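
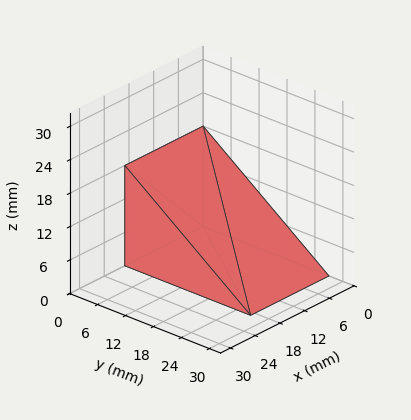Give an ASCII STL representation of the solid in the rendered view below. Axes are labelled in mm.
Reading the render: the shape is a wedge (ramp): 19 × 27 mm base, rising to 18 mm along the y=0 edge and sloping linearly to z=0 at y=27 (dimensions read to the nearest mm from the axis ticks). For the STL, each face is triangulated and given an outward normal.

solid part
  facet normal 0.0000 0.0000 -1.0000
    outer loop
      vertex 19.000 27.000 0.000
      vertex 19.000 0.000 0.000
      vertex 0.000 0.000 0.000
    endloop
  endfacet
  facet normal 0.0000 0.0000 -1.0000
    outer loop
      vertex 0.000 27.000 0.000
      vertex 19.000 27.000 0.000
      vertex 0.000 0.000 0.000
    endloop
  endfacet
  facet normal 0.0000 -1.0000 0.0000
    outer loop
      vertex 0.000 0.000 0.000
      vertex 19.000 0.000 0.000
      vertex 19.000 0.000 18.000
    endloop
  endfacet
  facet normal 0.0000 -1.0000 0.0000
    outer loop
      vertex 0.000 0.000 0.000
      vertex 19.000 0.000 18.000
      vertex 0.000 0.000 18.000
    endloop
  endfacet
  facet normal 0.0000 0.5547 0.8321
    outer loop
      vertex 0.000 0.000 18.000
      vertex 19.000 0.000 18.000
      vertex 19.000 27.000 0.000
    endloop
  endfacet
  facet normal 0.0000 0.5547 0.8321
    outer loop
      vertex 0.000 0.000 18.000
      vertex 19.000 27.000 0.000
      vertex 0.000 27.000 0.000
    endloop
  endfacet
  facet normal -1.0000 0.0000 0.0000
    outer loop
      vertex 0.000 0.000 18.000
      vertex 0.000 27.000 0.000
      vertex 0.000 0.000 0.000
    endloop
  endfacet
  facet normal 1.0000 0.0000 0.0000
    outer loop
      vertex 19.000 0.000 0.000
      vertex 19.000 27.000 0.000
      vertex 19.000 0.000 18.000
    endloop
  endfacet
endsolid part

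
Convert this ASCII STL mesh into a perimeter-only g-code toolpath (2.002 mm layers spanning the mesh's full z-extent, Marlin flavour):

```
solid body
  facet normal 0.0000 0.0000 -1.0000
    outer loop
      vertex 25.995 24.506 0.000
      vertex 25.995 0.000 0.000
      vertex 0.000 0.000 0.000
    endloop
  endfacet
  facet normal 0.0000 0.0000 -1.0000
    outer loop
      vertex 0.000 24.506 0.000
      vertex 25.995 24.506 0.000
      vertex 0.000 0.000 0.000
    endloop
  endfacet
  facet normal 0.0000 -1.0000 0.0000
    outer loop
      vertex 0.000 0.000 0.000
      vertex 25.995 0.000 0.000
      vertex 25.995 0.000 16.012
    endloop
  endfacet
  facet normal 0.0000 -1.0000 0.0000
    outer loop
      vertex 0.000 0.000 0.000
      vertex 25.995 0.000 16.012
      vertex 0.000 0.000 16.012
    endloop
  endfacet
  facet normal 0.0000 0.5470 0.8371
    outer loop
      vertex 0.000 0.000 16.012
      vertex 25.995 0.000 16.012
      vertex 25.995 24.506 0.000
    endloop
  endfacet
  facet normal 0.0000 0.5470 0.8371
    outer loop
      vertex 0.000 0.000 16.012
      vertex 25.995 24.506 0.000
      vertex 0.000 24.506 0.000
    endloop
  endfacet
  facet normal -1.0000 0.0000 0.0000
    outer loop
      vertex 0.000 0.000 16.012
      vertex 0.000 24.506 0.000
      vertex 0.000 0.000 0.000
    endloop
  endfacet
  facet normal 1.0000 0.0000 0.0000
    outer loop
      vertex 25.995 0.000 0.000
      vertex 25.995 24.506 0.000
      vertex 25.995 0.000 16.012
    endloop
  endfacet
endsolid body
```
; perimeter-only toolpath
G21 ; units = mm
G90 ; absolute positioning
G28 ; home
; layer 1
G0 Z2.002
G0 X0.000 Y0.000
G1 X25.995 Y0.000
G1 X25.995 Y21.443
G1 X0.000 Y21.443
G1 X0.000 Y0.000
; layer 2
G0 Z4.003
G0 X0.000 Y0.000
G1 X25.995 Y0.000
G1 X25.995 Y18.380
G1 X0.000 Y18.380
G1 X0.000 Y0.000
; layer 3
G0 Z6.005
G0 X0.000 Y0.000
G1 X25.995 Y0.000
G1 X25.995 Y15.316
G1 X0.000 Y15.316
G1 X0.000 Y0.000
; layer 4
G0 Z8.006
G0 X0.000 Y0.000
G1 X25.995 Y0.000
G1 X25.995 Y12.253
G1 X0.000 Y12.253
G1 X0.000 Y0.000
; layer 5
G0 Z10.008
G0 X0.000 Y0.000
G1 X25.995 Y0.000
G1 X25.995 Y9.190
G1 X0.000 Y9.190
G1 X0.000 Y0.000
; layer 6
G0 Z12.009
G0 X0.000 Y0.000
G1 X25.995 Y0.000
G1 X25.995 Y6.127
G1 X0.000 Y6.127
G1 X0.000 Y0.000
; layer 7
G0 Z14.011
G0 X0.000 Y0.000
G1 X25.995 Y0.000
G1 X25.995 Y3.063
G1 X0.000 Y3.063
G1 X0.000 Y0.000
M2 ; end

The solid is a wedge (ramp): 26 × 24.5 mm base, rising to 16 mm along the y=0 edge and sloping linearly to z=0 at y=24.5. Slicing at Δz = 2.002 mm — 8 equal slices spanning the solid's height, so layer i sits at z = i·h/8 — gives 7 non-empty perimeters. Each is a 4-segment closed polygon; G0 lifts to the layer z and rapids to the start vertex, then G1 traces the edges. The cross-section shrinks linearly with z (the slice at the apex is degenerate and omitted).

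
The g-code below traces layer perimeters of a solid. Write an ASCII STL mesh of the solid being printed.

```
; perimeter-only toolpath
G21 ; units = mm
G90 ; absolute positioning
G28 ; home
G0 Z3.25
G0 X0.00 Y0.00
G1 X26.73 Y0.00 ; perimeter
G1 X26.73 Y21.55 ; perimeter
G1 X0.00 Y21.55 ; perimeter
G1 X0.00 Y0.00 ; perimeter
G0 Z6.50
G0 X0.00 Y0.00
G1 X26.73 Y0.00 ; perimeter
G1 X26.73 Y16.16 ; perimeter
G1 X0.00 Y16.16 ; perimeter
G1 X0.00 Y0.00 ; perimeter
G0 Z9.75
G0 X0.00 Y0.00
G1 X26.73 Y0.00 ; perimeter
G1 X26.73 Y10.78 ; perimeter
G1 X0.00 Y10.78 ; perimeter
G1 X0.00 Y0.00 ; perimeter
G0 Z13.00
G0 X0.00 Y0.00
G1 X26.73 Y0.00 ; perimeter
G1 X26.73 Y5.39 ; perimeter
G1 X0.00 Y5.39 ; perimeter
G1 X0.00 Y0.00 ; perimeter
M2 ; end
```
solid part
  facet normal 0.0000 0.0000 -1.0000
    outer loop
      vertex 26.73 26.94 0.00
      vertex 26.73 0.00 0.00
      vertex 0.00 0.00 0.00
    endloop
  endfacet
  facet normal 0.0000 0.0000 -1.0000
    outer loop
      vertex 0.00 26.94 0.00
      vertex 26.73 26.94 0.00
      vertex 0.00 0.00 0.00
    endloop
  endfacet
  facet normal 0.0000 -1.0000 0.0000
    outer loop
      vertex 0.00 0.00 0.00
      vertex 26.73 0.00 0.00
      vertex 26.73 0.00 16.25
    endloop
  endfacet
  facet normal 0.0000 -1.0000 0.0000
    outer loop
      vertex 0.00 0.00 0.00
      vertex 26.73 0.00 16.25
      vertex 0.00 0.00 16.25
    endloop
  endfacet
  facet normal 0.0000 0.5165 0.8563
    outer loop
      vertex 0.00 0.00 16.25
      vertex 26.73 0.00 16.25
      vertex 26.73 26.94 0.00
    endloop
  endfacet
  facet normal 0.0000 0.5165 0.8563
    outer loop
      vertex 0.00 0.00 16.25
      vertex 26.73 26.94 0.00
      vertex 0.00 26.94 0.00
    endloop
  endfacet
  facet normal -1.0000 0.0000 0.0000
    outer loop
      vertex 0.00 0.00 16.25
      vertex 0.00 26.94 0.00
      vertex 0.00 0.00 0.00
    endloop
  endfacet
  facet normal 1.0000 0.0000 0.0000
    outer loop
      vertex 26.73 0.00 0.00
      vertex 26.73 26.94 0.00
      vertex 26.73 0.00 16.25
    endloop
  endfacet
endsolid part

The G0 Z moves step by Δz≈3.25 mm. The G1 loops shrink linearly with z, so the solid tapers from its base footprint up to z≈16.2. Closing with a flat bottom cap and the tapered top and triangulating gives 8 facets — a wedge (ramp): 26.7 × 26.9 mm base, rising to 16.2 mm along the y=0 edge and sloping linearly to z=0 at y=26.9.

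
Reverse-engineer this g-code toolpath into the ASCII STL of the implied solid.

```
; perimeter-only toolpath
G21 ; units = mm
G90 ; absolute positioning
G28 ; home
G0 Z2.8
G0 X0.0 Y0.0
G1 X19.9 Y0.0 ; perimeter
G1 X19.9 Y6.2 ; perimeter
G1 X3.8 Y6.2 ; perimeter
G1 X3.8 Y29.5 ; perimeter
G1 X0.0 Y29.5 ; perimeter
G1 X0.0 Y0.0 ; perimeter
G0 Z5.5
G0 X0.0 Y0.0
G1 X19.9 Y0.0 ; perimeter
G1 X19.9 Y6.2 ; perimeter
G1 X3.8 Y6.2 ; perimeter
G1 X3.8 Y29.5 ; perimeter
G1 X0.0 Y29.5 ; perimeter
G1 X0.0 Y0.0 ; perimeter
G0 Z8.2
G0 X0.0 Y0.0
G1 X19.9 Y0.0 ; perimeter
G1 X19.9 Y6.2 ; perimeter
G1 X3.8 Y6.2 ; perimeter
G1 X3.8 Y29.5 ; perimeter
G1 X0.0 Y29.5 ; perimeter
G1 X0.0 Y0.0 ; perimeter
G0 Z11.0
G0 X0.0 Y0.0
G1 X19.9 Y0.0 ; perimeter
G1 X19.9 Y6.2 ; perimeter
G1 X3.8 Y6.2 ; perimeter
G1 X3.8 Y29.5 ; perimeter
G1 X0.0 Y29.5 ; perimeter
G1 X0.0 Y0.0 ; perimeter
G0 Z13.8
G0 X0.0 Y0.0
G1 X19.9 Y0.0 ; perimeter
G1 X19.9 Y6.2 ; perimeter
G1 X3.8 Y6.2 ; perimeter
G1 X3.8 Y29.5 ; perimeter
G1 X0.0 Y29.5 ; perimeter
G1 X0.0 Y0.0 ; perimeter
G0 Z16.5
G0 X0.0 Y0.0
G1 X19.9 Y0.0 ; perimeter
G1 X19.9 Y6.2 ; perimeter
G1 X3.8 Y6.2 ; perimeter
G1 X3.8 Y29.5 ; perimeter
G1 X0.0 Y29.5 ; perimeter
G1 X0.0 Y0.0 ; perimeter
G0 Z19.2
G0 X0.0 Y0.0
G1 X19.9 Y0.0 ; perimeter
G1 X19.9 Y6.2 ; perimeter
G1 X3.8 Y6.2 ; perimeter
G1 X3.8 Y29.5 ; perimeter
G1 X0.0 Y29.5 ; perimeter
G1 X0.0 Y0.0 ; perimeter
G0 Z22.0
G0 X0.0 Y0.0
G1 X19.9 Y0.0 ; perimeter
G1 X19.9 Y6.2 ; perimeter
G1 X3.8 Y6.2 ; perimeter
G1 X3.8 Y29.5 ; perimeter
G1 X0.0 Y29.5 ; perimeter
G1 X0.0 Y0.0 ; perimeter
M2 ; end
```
solid part
  facet normal 0.0000 0.0000 -1.0000
    outer loop
      vertex 19.9 6.2 0.0
      vertex 19.9 0.0 0.0
      vertex 0.0 0.0 0.0
    endloop
  endfacet
  facet normal 0.0000 0.0000 -1.0000
    outer loop
      vertex 3.8 6.2 0.0
      vertex 19.9 6.2 0.0
      vertex 0.0 0.0 0.0
    endloop
  endfacet
  facet normal 0.0000 0.0000 -1.0000
    outer loop
      vertex 3.8 29.5 0.0
      vertex 3.8 6.2 0.0
      vertex 0.0 0.0 0.0
    endloop
  endfacet
  facet normal 0.0000 0.0000 -1.0000
    outer loop
      vertex 0.0 29.5 0.0
      vertex 3.8 29.5 0.0
      vertex 0.0 0.0 0.0
    endloop
  endfacet
  facet normal 0.0000 0.0000 1.0000
    outer loop
      vertex 0.0 0.0 22.0
      vertex 19.9 0.0 22.0
      vertex 19.9 6.2 22.0
    endloop
  endfacet
  facet normal 0.0000 0.0000 1.0000
    outer loop
      vertex 0.0 0.0 22.0
      vertex 19.9 6.2 22.0
      vertex 3.8 6.2 22.0
    endloop
  endfacet
  facet normal 0.0000 0.0000 1.0000
    outer loop
      vertex 0.0 0.0 22.0
      vertex 3.8 6.2 22.0
      vertex 3.8 29.5 22.0
    endloop
  endfacet
  facet normal 0.0000 0.0000 1.0000
    outer loop
      vertex 0.0 0.0 22.0
      vertex 3.8 29.5 22.0
      vertex 0.0 29.5 22.0
    endloop
  endfacet
  facet normal 0.0000 -1.0000 0.0000
    outer loop
      vertex 0.0 0.0 0.0
      vertex 19.9 0.0 0.0
      vertex 19.9 0.0 22.0
    endloop
  endfacet
  facet normal 0.0000 -1.0000 0.0000
    outer loop
      vertex 0.0 0.0 0.0
      vertex 19.9 0.0 22.0
      vertex 0.0 0.0 22.0
    endloop
  endfacet
  facet normal 1.0000 0.0000 0.0000
    outer loop
      vertex 19.9 0.0 0.0
      vertex 19.9 6.2 0.0
      vertex 19.9 6.2 22.0
    endloop
  endfacet
  facet normal 1.0000 0.0000 0.0000
    outer loop
      vertex 19.9 0.0 0.0
      vertex 19.9 6.2 22.0
      vertex 19.9 0.0 22.0
    endloop
  endfacet
  facet normal 0.0000 1.0000 0.0000
    outer loop
      vertex 19.9 6.2 0.0
      vertex 3.8 6.2 0.0
      vertex 3.8 6.2 22.0
    endloop
  endfacet
  facet normal 0.0000 1.0000 0.0000
    outer loop
      vertex 19.9 6.2 0.0
      vertex 3.8 6.2 22.0
      vertex 19.9 6.2 22.0
    endloop
  endfacet
  facet normal 1.0000 0.0000 0.0000
    outer loop
      vertex 3.8 6.2 0.0
      vertex 3.8 29.5 0.0
      vertex 3.8 29.5 22.0
    endloop
  endfacet
  facet normal 1.0000 0.0000 0.0000
    outer loop
      vertex 3.8 6.2 0.0
      vertex 3.8 29.5 22.0
      vertex 3.8 6.2 22.0
    endloop
  endfacet
  facet normal 0.0000 1.0000 0.0000
    outer loop
      vertex 3.8 29.5 0.0
      vertex 0.0 29.5 0.0
      vertex 0.0 29.5 22.0
    endloop
  endfacet
  facet normal 0.0000 1.0000 0.0000
    outer loop
      vertex 3.8 29.5 0.0
      vertex 0.0 29.5 22.0
      vertex 3.8 29.5 22.0
    endloop
  endfacet
  facet normal -1.0000 0.0000 0.0000
    outer loop
      vertex 0.0 29.5 0.0
      vertex 0.0 0.0 0.0
      vertex 0.0 0.0 22.0
    endloop
  endfacet
  facet normal -1.0000 0.0000 0.0000
    outer loop
      vertex 0.0 29.5 0.0
      vertex 0.0 0.0 22.0
      vertex 0.0 29.5 22.0
    endloop
  endfacet
endsolid part

The G0 Z moves step by Δz≈2.8 mm. Every layer's G1 loop is the same polygon, so the solid is a straight extrusion of it from z=0 to z≈22. Closing with flat bottom and top caps and triangulating gives 20 facets — an L-shaped prism: outer 19.9 × 29.5 mm, arm thicknesses ≈ 6.2 mm (horizontal) and 3.8 mm (vertical), extruded 22 mm in z.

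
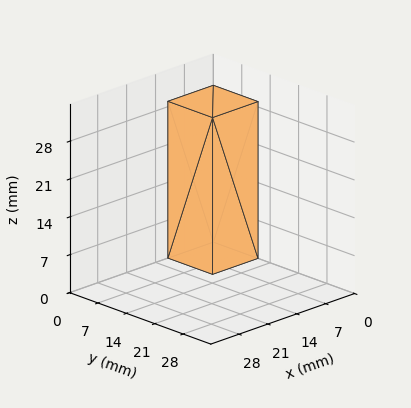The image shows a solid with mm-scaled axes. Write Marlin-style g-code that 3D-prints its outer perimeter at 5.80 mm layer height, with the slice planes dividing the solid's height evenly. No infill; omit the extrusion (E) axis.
Reading the render: the shape is a rectangular box, roughly 11 × 11 mm footprint and 29 mm tall (dimensions read to the nearest mm from the axis ticks). For the g-code, the solid's height is divided into equal slices at the stated Δz and each level perimeter traced with G1 moves after a G0 lift.

; perimeter-only toolpath
G21 ; units = mm
G90 ; absolute positioning
G28 ; home
; layer 1
G0 Z5.80
G0 X0.00 Y0.00
G1 X11.00 Y0.00
G1 X11.00 Y11.00
G1 X0.00 Y11.00
G1 X0.00 Y0.00
; layer 2
G0 Z11.60
G0 X0.00 Y0.00
G1 X11.00 Y0.00
G1 X11.00 Y11.00
G1 X0.00 Y11.00
G1 X0.00 Y0.00
; layer 3
G0 Z17.40
G0 X0.00 Y0.00
G1 X11.00 Y0.00
G1 X11.00 Y11.00
G1 X0.00 Y11.00
G1 X0.00 Y0.00
; layer 4
G0 Z23.20
G0 X0.00 Y0.00
G1 X11.00 Y0.00
G1 X11.00 Y11.00
G1 X0.00 Y11.00
G1 X0.00 Y0.00
; layer 5
G0 Z29.00
G0 X0.00 Y0.00
G1 X11.00 Y0.00
G1 X11.00 Y11.00
G1 X0.00 Y11.00
G1 X0.00 Y0.00
M2 ; end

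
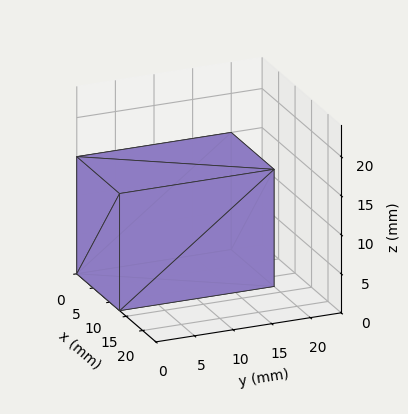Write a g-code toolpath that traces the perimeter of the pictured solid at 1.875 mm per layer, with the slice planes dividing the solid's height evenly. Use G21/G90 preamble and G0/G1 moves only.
Reading the render: the shape is a rectangular box, roughly 13 × 20 mm footprint and 15 mm tall (dimensions read to the nearest mm from the axis ticks). For the g-code, the solid's height is divided into equal slices at the stated Δz and each level perimeter traced with G1 moves after a G0 lift.

; perimeter-only toolpath
G21 ; units = mm
G90 ; absolute positioning
G28 ; home
; layer 1
G0 Z1.875
G0 X0.000 Y0.000
G1 X13.000 Y0.000
G1 X13.000 Y20.000
G1 X0.000 Y20.000
G1 X0.000 Y0.000
; layer 2
G0 Z3.750
G0 X0.000 Y0.000
G1 X13.000 Y0.000
G1 X13.000 Y20.000
G1 X0.000 Y20.000
G1 X0.000 Y0.000
; layer 3
G0 Z5.625
G0 X0.000 Y0.000
G1 X13.000 Y0.000
G1 X13.000 Y20.000
G1 X0.000 Y20.000
G1 X0.000 Y0.000
; layer 4
G0 Z7.500
G0 X0.000 Y0.000
G1 X13.000 Y0.000
G1 X13.000 Y20.000
G1 X0.000 Y20.000
G1 X0.000 Y0.000
; layer 5
G0 Z9.375
G0 X0.000 Y0.000
G1 X13.000 Y0.000
G1 X13.000 Y20.000
G1 X0.000 Y20.000
G1 X0.000 Y0.000
; layer 6
G0 Z11.250
G0 X0.000 Y0.000
G1 X13.000 Y0.000
G1 X13.000 Y20.000
G1 X0.000 Y20.000
G1 X0.000 Y0.000
; layer 7
G0 Z13.125
G0 X0.000 Y0.000
G1 X13.000 Y0.000
G1 X13.000 Y20.000
G1 X0.000 Y20.000
G1 X0.000 Y0.000
; layer 8
G0 Z15.000
G0 X0.000 Y0.000
G1 X13.000 Y0.000
G1 X13.000 Y20.000
G1 X0.000 Y20.000
G1 X0.000 Y0.000
M2 ; end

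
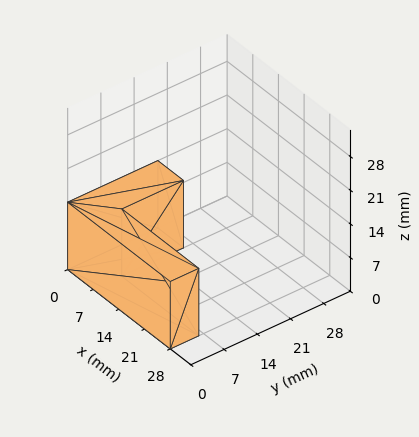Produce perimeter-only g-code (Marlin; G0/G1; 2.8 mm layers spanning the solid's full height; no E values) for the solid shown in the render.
Reading the render: the shape is an L-shaped prism: outer 28 × 19 mm, arm thicknesses ≈ 6 mm (horizontal) and 7 mm (vertical), extruded 14 mm in z (dimensions read to the nearest mm from the axis ticks). For the g-code, the solid's height is divided into equal slices at the stated Δz and each level perimeter traced with G1 moves after a G0 lift.

; perimeter-only toolpath
G21 ; units = mm
G90 ; absolute positioning
G28 ; home
; layer 1
G0 Z2.8
G0 X0.0 Y0.0
G1 X28.0 Y0.0
G1 X28.0 Y6.0
G1 X7.0 Y6.0
G1 X7.0 Y19.0
G1 X0.0 Y19.0
G1 X0.0 Y0.0
; layer 2
G0 Z5.6
G0 X0.0 Y0.0
G1 X28.0 Y0.0
G1 X28.0 Y6.0
G1 X7.0 Y6.0
G1 X7.0 Y19.0
G1 X0.0 Y19.0
G1 X0.0 Y0.0
; layer 3
G0 Z8.4
G0 X0.0 Y0.0
G1 X28.0 Y0.0
G1 X28.0 Y6.0
G1 X7.0 Y6.0
G1 X7.0 Y19.0
G1 X0.0 Y19.0
G1 X0.0 Y0.0
; layer 4
G0 Z11.2
G0 X0.0 Y0.0
G1 X28.0 Y0.0
G1 X28.0 Y6.0
G1 X7.0 Y6.0
G1 X7.0 Y19.0
G1 X0.0 Y19.0
G1 X0.0 Y0.0
; layer 5
G0 Z14.0
G0 X0.0 Y0.0
G1 X28.0 Y0.0
G1 X28.0 Y6.0
G1 X7.0 Y6.0
G1 X7.0 Y19.0
G1 X0.0 Y19.0
G1 X0.0 Y0.0
M2 ; end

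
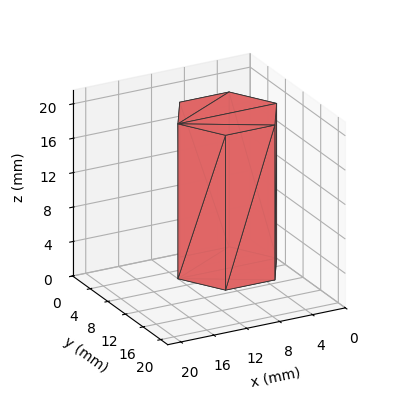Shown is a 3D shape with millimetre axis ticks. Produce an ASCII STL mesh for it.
Reading the render: the shape is a regular 6-sided prism (a cylinder approximated with 6 flat sides), circumscribed radius ≈ 6 mm, height ≈ 18 mm (dimensions read to the nearest mm from the axis ticks). For the STL, each face is triangulated and given an outward normal.

solid part
  facet normal 0.0000 0.0000 -1.0000
    outer loop
      vertex 3.000 11.196 0.000
      vertex 9.000 11.196 0.000
      vertex 12.000 6.000 0.000
    endloop
  endfacet
  facet normal 0.0000 0.0000 -1.0000
    outer loop
      vertex 0.000 6.000 0.000
      vertex 3.000 11.196 0.000
      vertex 12.000 6.000 0.000
    endloop
  endfacet
  facet normal 0.0000 0.0000 -1.0000
    outer loop
      vertex 3.000 0.804 0.000
      vertex 0.000 6.000 0.000
      vertex 12.000 6.000 0.000
    endloop
  endfacet
  facet normal 0.0000 0.0000 -1.0000
    outer loop
      vertex 9.000 0.804 0.000
      vertex 3.000 0.804 0.000
      vertex 12.000 6.000 0.000
    endloop
  endfacet
  facet normal 0.0000 0.0000 1.0000
    outer loop
      vertex 12.000 6.000 18.000
      vertex 9.000 11.196 18.000
      vertex 3.000 11.196 18.000
    endloop
  endfacet
  facet normal 0.0000 0.0000 1.0000
    outer loop
      vertex 12.000 6.000 18.000
      vertex 3.000 11.196 18.000
      vertex 0.000 6.000 18.000
    endloop
  endfacet
  facet normal 0.0000 0.0000 1.0000
    outer loop
      vertex 12.000 6.000 18.000
      vertex 0.000 6.000 18.000
      vertex 3.000 0.804 18.000
    endloop
  endfacet
  facet normal 0.0000 0.0000 1.0000
    outer loop
      vertex 12.000 6.000 18.000
      vertex 3.000 0.804 18.000
      vertex 9.000 0.804 18.000
    endloop
  endfacet
  facet normal 0.8660 0.5000 0.0000
    outer loop
      vertex 12.000 6.000 0.000
      vertex 9.000 11.196 0.000
      vertex 9.000 11.196 18.000
    endloop
  endfacet
  facet normal 0.8660 0.5000 0.0000
    outer loop
      vertex 12.000 6.000 0.000
      vertex 9.000 11.196 18.000
      vertex 12.000 6.000 18.000
    endloop
  endfacet
  facet normal 0.0000 1.0000 0.0000
    outer loop
      vertex 9.000 11.196 0.000
      vertex 3.000 11.196 0.000
      vertex 3.000 11.196 18.000
    endloop
  endfacet
  facet normal 0.0000 1.0000 0.0000
    outer loop
      vertex 9.000 11.196 0.000
      vertex 3.000 11.196 18.000
      vertex 9.000 11.196 18.000
    endloop
  endfacet
  facet normal -0.8660 0.5000 0.0000
    outer loop
      vertex 3.000 11.196 0.000
      vertex 0.000 6.000 0.000
      vertex 0.000 6.000 18.000
    endloop
  endfacet
  facet normal -0.8660 0.5000 0.0000
    outer loop
      vertex 3.000 11.196 0.000
      vertex 0.000 6.000 18.000
      vertex 3.000 11.196 18.000
    endloop
  endfacet
  facet normal -0.8660 -0.5000 0.0000
    outer loop
      vertex 0.000 6.000 0.000
      vertex 3.000 0.804 0.000
      vertex 3.000 0.804 18.000
    endloop
  endfacet
  facet normal -0.8660 -0.5000 0.0000
    outer loop
      vertex 0.000 6.000 0.000
      vertex 3.000 0.804 18.000
      vertex 0.000 6.000 18.000
    endloop
  endfacet
  facet normal 0.0000 -1.0000 0.0000
    outer loop
      vertex 3.000 0.804 0.000
      vertex 9.000 0.804 0.000
      vertex 9.000 0.804 18.000
    endloop
  endfacet
  facet normal 0.0000 -1.0000 0.0000
    outer loop
      vertex 3.000 0.804 0.000
      vertex 9.000 0.804 18.000
      vertex 3.000 0.804 18.000
    endloop
  endfacet
  facet normal 0.8660 -0.5000 0.0000
    outer loop
      vertex 9.000 0.804 0.000
      vertex 12.000 6.000 0.000
      vertex 12.000 6.000 18.000
    endloop
  endfacet
  facet normal 0.8660 -0.5000 0.0000
    outer loop
      vertex 9.000 0.804 0.000
      vertex 12.000 6.000 18.000
      vertex 9.000 0.804 18.000
    endloop
  endfacet
endsolid part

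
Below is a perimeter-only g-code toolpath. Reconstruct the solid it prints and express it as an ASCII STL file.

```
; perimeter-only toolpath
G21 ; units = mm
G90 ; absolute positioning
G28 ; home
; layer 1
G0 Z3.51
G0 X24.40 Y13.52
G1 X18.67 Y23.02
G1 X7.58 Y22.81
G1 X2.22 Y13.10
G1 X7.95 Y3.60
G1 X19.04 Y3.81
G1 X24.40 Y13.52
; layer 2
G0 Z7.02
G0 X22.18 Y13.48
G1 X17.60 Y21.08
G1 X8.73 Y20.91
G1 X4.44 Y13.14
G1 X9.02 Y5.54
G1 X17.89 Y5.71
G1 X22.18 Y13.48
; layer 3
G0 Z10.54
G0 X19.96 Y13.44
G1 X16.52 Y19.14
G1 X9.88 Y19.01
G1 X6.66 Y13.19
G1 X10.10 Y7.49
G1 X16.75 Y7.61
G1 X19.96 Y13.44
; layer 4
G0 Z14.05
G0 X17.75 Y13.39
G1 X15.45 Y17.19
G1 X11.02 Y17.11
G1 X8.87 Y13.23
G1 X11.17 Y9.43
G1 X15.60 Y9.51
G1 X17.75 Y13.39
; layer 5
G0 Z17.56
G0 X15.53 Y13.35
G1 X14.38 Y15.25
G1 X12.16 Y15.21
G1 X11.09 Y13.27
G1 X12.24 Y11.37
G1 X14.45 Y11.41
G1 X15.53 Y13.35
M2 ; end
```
solid part
  facet normal 0.0000 0.0000 -1.0000
    outer loop
      vertex 6.44 24.71 0.00
      vertex 19.74 24.96 0.00
      vertex 26.62 13.56 0.00
    endloop
  endfacet
  facet normal 0.0000 0.0000 -1.0000
    outer loop
      vertex 0.00 13.06 0.00
      vertex 6.44 24.71 0.00
      vertex 26.62 13.56 0.00
    endloop
  endfacet
  facet normal 0.0000 0.0000 -1.0000
    outer loop
      vertex 6.88 1.66 0.00
      vertex 0.00 13.06 0.00
      vertex 26.62 13.56 0.00
    endloop
  endfacet
  facet normal 0.0000 0.0000 -1.0000
    outer loop
      vertex 20.18 1.91 0.00
      vertex 6.88 1.66 0.00
      vertex 26.62 13.56 0.00
    endloop
  endfacet
  facet normal 0.7511 0.4533 0.4799
    outer loop
      vertex 26.62 13.56 0.00
      vertex 19.74 24.96 0.00
      vertex 13.31 13.31 21.07
    endloop
  endfacet
  facet normal -0.0165 0.8771 0.4800
    outer loop
      vertex 19.74 24.96 0.00
      vertex 6.44 24.71 0.00
      vertex 13.31 13.31 21.07
    endloop
  endfacet
  facet normal -0.7678 0.4244 0.4800
    outer loop
      vertex 6.44 24.71 0.00
      vertex 0.00 13.06 0.00
      vertex 13.31 13.31 21.07
    endloop
  endfacet
  facet normal -0.7511 -0.4533 0.4799
    outer loop
      vertex 0.00 13.06 0.00
      vertex 6.88 1.66 0.00
      vertex 13.31 13.31 21.07
    endloop
  endfacet
  facet normal 0.0165 -0.8771 0.4800
    outer loop
      vertex 6.88 1.66 0.00
      vertex 20.18 1.91 0.00
      vertex 13.31 13.31 21.07
    endloop
  endfacet
  facet normal 0.7678 -0.4244 0.4800
    outer loop
      vertex 20.18 1.91 0.00
      vertex 26.62 13.56 0.00
      vertex 13.31 13.31 21.07
    endloop
  endfacet
endsolid part

The G0 Z moves step by Δz≈3.51 mm. The G1 loops shrink linearly with z, so the solid tapers from its base footprint up to z≈21.1. Closing with a flat bottom cap and the tapered top and triangulating gives 10 facets — a regular 6-sided pyramid, base circumscribed radius ≈ 13.3 mm, apex at z ≈ 21.1 mm.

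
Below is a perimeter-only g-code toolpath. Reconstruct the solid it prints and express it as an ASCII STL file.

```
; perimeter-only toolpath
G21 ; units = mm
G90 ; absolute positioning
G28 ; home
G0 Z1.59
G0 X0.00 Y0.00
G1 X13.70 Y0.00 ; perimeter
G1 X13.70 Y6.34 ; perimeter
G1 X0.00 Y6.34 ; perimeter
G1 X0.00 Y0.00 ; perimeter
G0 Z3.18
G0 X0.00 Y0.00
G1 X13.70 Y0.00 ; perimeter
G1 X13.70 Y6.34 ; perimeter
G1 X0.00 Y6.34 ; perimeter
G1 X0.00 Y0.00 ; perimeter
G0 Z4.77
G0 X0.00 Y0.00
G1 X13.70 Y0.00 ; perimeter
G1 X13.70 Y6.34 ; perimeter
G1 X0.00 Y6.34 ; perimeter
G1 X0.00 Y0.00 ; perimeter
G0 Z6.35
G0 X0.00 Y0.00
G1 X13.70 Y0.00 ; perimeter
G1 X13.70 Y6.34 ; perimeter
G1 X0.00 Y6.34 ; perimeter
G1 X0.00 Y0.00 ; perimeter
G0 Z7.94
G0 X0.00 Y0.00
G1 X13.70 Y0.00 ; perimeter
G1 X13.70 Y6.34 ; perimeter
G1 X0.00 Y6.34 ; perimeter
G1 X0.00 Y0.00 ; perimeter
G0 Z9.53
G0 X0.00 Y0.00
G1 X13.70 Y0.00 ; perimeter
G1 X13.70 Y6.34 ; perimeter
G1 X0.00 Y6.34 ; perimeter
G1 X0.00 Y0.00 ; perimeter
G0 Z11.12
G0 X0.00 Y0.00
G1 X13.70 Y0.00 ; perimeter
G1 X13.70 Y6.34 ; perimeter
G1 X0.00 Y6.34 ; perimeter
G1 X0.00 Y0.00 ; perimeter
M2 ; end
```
solid part
  facet normal 0.0000 0.0000 -1.0000
    outer loop
      vertex 13.70 6.34 0.00
      vertex 13.70 0.00 0.00
      vertex 0.00 0.00 0.00
    endloop
  endfacet
  facet normal 0.0000 0.0000 -1.0000
    outer loop
      vertex 0.00 6.34 0.00
      vertex 13.70 6.34 0.00
      vertex 0.00 0.00 0.00
    endloop
  endfacet
  facet normal 0.0000 0.0000 1.0000
    outer loop
      vertex 0.00 0.00 11.12
      vertex 13.70 0.00 11.12
      vertex 13.70 6.34 11.12
    endloop
  endfacet
  facet normal 0.0000 0.0000 1.0000
    outer loop
      vertex 0.00 0.00 11.12
      vertex 13.70 6.34 11.12
      vertex 0.00 6.34 11.12
    endloop
  endfacet
  facet normal 0.0000 -1.0000 0.0000
    outer loop
      vertex 0.00 0.00 0.00
      vertex 13.70 0.00 0.00
      vertex 13.70 0.00 11.12
    endloop
  endfacet
  facet normal 0.0000 -1.0000 0.0000
    outer loop
      vertex 0.00 0.00 0.00
      vertex 13.70 0.00 11.12
      vertex 0.00 0.00 11.12
    endloop
  endfacet
  facet normal 0.0000 1.0000 0.0000
    outer loop
      vertex 13.70 6.34 11.12
      vertex 13.70 6.34 0.00
      vertex 0.00 6.34 0.00
    endloop
  endfacet
  facet normal 0.0000 1.0000 0.0000
    outer loop
      vertex 0.00 6.34 11.12
      vertex 13.70 6.34 11.12
      vertex 0.00 6.34 0.00
    endloop
  endfacet
  facet normal -1.0000 0.0000 0.0000
    outer loop
      vertex 0.00 6.34 11.12
      vertex 0.00 6.34 0.00
      vertex 0.00 0.00 0.00
    endloop
  endfacet
  facet normal -1.0000 0.0000 0.0000
    outer loop
      vertex 0.00 0.00 11.12
      vertex 0.00 6.34 11.12
      vertex 0.00 0.00 0.00
    endloop
  endfacet
  facet normal 1.0000 0.0000 0.0000
    outer loop
      vertex 13.70 0.00 0.00
      vertex 13.70 6.34 0.00
      vertex 13.70 6.34 11.12
    endloop
  endfacet
  facet normal 1.0000 0.0000 0.0000
    outer loop
      vertex 13.70 0.00 0.00
      vertex 13.70 6.34 11.12
      vertex 13.70 0.00 11.12
    endloop
  endfacet
endsolid part

The G0 Z moves step by Δz≈1.59 mm. Every layer's G1 loop is the same polygon, so the solid is a straight extrusion of it from z=0 to z≈11.1. Closing with flat bottom and top caps and triangulating gives 12 facets — a rectangular box, roughly 13.7 × 6.34 mm footprint and 11.1 mm tall.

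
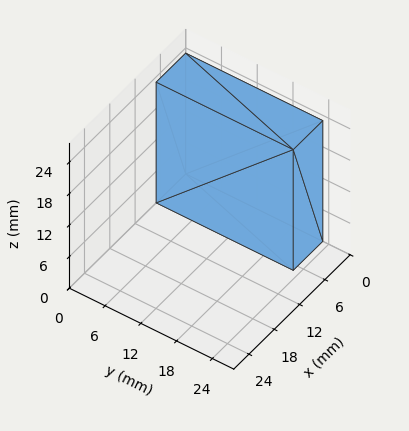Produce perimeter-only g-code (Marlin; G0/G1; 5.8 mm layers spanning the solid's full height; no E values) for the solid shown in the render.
Reading the render: the shape is a rectangular box, roughly 7 × 23 mm footprint and 23 mm tall (dimensions read to the nearest mm from the axis ticks). For the g-code, the solid's height is divided into equal slices at the stated Δz and each level perimeter traced with G1 moves after a G0 lift.

; perimeter-only toolpath
G21 ; units = mm
G90 ; absolute positioning
G28 ; home
; layer 1
G0 Z5.8
G0 X0.0 Y0.0
G1 X7.0 Y0.0
G1 X7.0 Y23.0
G1 X0.0 Y23.0
G1 X0.0 Y0.0
; layer 2
G0 Z11.5
G0 X0.0 Y0.0
G1 X7.0 Y0.0
G1 X7.0 Y23.0
G1 X0.0 Y23.0
G1 X0.0 Y0.0
; layer 3
G0 Z17.2
G0 X0.0 Y0.0
G1 X7.0 Y0.0
G1 X7.0 Y23.0
G1 X0.0 Y23.0
G1 X0.0 Y0.0
; layer 4
G0 Z23.0
G0 X0.0 Y0.0
G1 X7.0 Y0.0
G1 X7.0 Y23.0
G1 X0.0 Y23.0
G1 X0.0 Y0.0
M2 ; end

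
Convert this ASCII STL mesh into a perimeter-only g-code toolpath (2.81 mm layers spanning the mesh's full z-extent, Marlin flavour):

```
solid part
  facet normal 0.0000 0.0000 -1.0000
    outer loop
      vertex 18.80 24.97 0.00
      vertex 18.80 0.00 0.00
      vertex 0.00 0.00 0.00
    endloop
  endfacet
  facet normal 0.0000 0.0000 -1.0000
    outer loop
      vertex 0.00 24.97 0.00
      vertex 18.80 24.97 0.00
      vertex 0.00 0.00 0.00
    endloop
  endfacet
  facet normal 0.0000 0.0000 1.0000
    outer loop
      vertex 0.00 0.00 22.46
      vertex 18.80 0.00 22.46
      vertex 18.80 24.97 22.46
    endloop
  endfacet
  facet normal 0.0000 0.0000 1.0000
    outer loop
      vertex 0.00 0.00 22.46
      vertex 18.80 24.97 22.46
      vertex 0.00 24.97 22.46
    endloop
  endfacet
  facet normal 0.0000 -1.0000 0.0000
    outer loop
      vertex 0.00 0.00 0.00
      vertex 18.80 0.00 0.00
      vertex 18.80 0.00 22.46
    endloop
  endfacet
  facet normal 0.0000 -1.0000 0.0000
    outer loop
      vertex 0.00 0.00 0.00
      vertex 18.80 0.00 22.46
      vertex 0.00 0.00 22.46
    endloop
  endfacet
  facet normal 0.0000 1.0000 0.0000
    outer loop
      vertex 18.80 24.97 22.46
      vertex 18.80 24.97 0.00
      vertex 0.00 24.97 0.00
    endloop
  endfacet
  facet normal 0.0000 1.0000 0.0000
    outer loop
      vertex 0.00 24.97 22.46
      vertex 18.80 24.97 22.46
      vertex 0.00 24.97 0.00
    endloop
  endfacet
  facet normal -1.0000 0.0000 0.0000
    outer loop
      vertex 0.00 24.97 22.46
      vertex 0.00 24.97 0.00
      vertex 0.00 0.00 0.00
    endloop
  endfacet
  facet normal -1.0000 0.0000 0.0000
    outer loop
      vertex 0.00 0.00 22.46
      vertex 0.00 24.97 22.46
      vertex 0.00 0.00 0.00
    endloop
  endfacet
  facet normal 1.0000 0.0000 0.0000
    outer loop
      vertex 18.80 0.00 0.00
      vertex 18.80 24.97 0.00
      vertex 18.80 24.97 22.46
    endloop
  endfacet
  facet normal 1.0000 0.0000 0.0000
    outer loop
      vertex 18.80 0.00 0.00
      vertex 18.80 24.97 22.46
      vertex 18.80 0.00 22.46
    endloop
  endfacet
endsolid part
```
; perimeter-only toolpath
G21 ; units = mm
G90 ; absolute positioning
G28 ; home
; layer 1
G0 Z2.81
G0 X0.00 Y0.00
G1 X18.80 Y0.00
G1 X18.80 Y24.97
G1 X0.00 Y24.97
G1 X0.00 Y0.00
; layer 2
G0 Z5.62
G0 X0.00 Y0.00
G1 X18.80 Y0.00
G1 X18.80 Y24.97
G1 X0.00 Y24.97
G1 X0.00 Y0.00
; layer 3
G0 Z8.42
G0 X0.00 Y0.00
G1 X18.80 Y0.00
G1 X18.80 Y24.97
G1 X0.00 Y24.97
G1 X0.00 Y0.00
; layer 4
G0 Z11.23
G0 X0.00 Y0.00
G1 X18.80 Y0.00
G1 X18.80 Y24.97
G1 X0.00 Y24.97
G1 X0.00 Y0.00
; layer 5
G0 Z14.04
G0 X0.00 Y0.00
G1 X18.80 Y0.00
G1 X18.80 Y24.97
G1 X0.00 Y24.97
G1 X0.00 Y0.00
; layer 6
G0 Z16.84
G0 X0.00 Y0.00
G1 X18.80 Y0.00
G1 X18.80 Y24.97
G1 X0.00 Y24.97
G1 X0.00 Y0.00
; layer 7
G0 Z19.65
G0 X0.00 Y0.00
G1 X18.80 Y0.00
G1 X18.80 Y24.97
G1 X0.00 Y24.97
G1 X0.00 Y0.00
; layer 8
G0 Z22.46
G0 X0.00 Y0.00
G1 X18.80 Y0.00
G1 X18.80 Y24.97
G1 X0.00 Y24.97
G1 X0.00 Y0.00
M2 ; end

The solid is a rectangular box, roughly 18.8 × 25 mm footprint and 22.5 mm tall. Slicing at Δz = 2.81 mm — 8 equal slices spanning the solid's height, so layer i sits at z = i·h/8 — gives 8 non-empty perimeters. Each is a 4-segment closed polygon; G0 lifts to the layer z and rapids to the start vertex, then G1 traces the edges.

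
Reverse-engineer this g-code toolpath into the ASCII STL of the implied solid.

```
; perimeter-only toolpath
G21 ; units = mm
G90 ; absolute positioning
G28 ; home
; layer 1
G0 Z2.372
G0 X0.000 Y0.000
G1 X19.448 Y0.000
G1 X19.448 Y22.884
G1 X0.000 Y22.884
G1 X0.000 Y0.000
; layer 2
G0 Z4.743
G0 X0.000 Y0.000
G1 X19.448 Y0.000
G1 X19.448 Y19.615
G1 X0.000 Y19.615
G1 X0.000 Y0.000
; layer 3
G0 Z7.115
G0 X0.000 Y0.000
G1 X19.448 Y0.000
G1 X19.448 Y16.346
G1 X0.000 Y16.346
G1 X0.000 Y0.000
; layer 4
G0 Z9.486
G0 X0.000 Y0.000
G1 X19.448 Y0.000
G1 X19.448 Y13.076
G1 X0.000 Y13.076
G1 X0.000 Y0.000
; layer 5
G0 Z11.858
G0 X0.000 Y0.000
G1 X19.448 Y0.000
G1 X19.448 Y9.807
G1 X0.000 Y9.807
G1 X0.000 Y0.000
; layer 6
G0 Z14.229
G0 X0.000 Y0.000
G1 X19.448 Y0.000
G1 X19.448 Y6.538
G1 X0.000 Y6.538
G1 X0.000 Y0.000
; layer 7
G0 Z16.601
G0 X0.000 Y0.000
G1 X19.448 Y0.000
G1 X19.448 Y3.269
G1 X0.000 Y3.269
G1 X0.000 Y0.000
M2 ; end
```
solid part
  facet normal 0.0000 0.0000 -1.0000
    outer loop
      vertex 19.448 26.153 0.000
      vertex 19.448 0.000 0.000
      vertex 0.000 0.000 0.000
    endloop
  endfacet
  facet normal 0.0000 0.0000 -1.0000
    outer loop
      vertex 0.000 26.153 0.000
      vertex 19.448 26.153 0.000
      vertex 0.000 0.000 0.000
    endloop
  endfacet
  facet normal 0.0000 -1.0000 0.0000
    outer loop
      vertex 0.000 0.000 0.000
      vertex 19.448 0.000 0.000
      vertex 19.448 0.000 18.972
    endloop
  endfacet
  facet normal 0.0000 -1.0000 0.0000
    outer loop
      vertex 0.000 0.000 0.000
      vertex 19.448 0.000 18.972
      vertex 0.000 0.000 18.972
    endloop
  endfacet
  facet normal 0.0000 0.5872 0.8094
    outer loop
      vertex 0.000 0.000 18.972
      vertex 19.448 0.000 18.972
      vertex 19.448 26.153 0.000
    endloop
  endfacet
  facet normal 0.0000 0.5872 0.8094
    outer loop
      vertex 0.000 0.000 18.972
      vertex 19.448 26.153 0.000
      vertex 0.000 26.153 0.000
    endloop
  endfacet
  facet normal -1.0000 0.0000 0.0000
    outer loop
      vertex 0.000 0.000 18.972
      vertex 0.000 26.153 0.000
      vertex 0.000 0.000 0.000
    endloop
  endfacet
  facet normal 1.0000 0.0000 0.0000
    outer loop
      vertex 19.448 0.000 0.000
      vertex 19.448 26.153 0.000
      vertex 19.448 0.000 18.972
    endloop
  endfacet
endsolid part

The G0 Z moves step by Δz≈2.372 mm. The G1 loops shrink linearly with z, so the solid tapers from its base footprint up to z≈19. Closing with a flat bottom cap and the tapered top and triangulating gives 8 facets — a wedge (ramp): 19.4 × 26.2 mm base, rising to 19 mm along the y=0 edge and sloping linearly to z=0 at y=26.2.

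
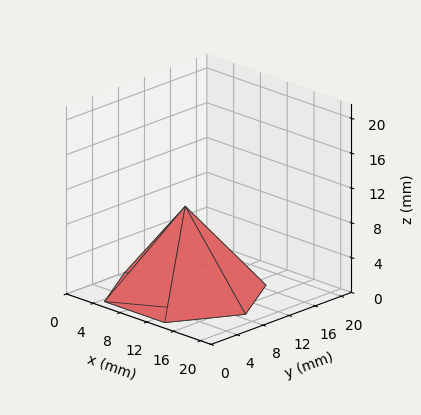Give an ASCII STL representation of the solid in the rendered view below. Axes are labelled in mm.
Reading the render: the shape is a regular 6-sided pyramid, base circumscribed radius ≈ 9 mm, apex at z ≈ 10 mm (dimensions read to the nearest mm from the axis ticks). For the STL, each face is triangulated and given an outward normal.

solid part
  facet normal 0.0000 0.0000 -1.0000
    outer loop
      vertex 4.50 16.79 0.00
      vertex 13.50 16.79 0.00
      vertex 18.00 9.00 0.00
    endloop
  endfacet
  facet normal 0.0000 0.0000 -1.0000
    outer loop
      vertex 0.00 9.00 0.00
      vertex 4.50 16.79 0.00
      vertex 18.00 9.00 0.00
    endloop
  endfacet
  facet normal 0.0000 0.0000 -1.0000
    outer loop
      vertex 4.50 1.21 0.00
      vertex 0.00 9.00 0.00
      vertex 18.00 9.00 0.00
    endloop
  endfacet
  facet normal 0.0000 0.0000 -1.0000
    outer loop
      vertex 13.50 1.21 0.00
      vertex 4.50 1.21 0.00
      vertex 18.00 9.00 0.00
    endloop
  endfacet
  facet normal 0.6830 0.3945 0.6147
    outer loop
      vertex 18.00 9.00 0.00
      vertex 13.50 16.79 0.00
      vertex 9.00 9.00 10.00
    endloop
  endfacet
  facet normal 0.0000 0.7889 0.6145
    outer loop
      vertex 13.50 16.79 0.00
      vertex 4.50 16.79 0.00
      vertex 9.00 9.00 10.00
    endloop
  endfacet
  facet normal -0.6830 0.3945 0.6147
    outer loop
      vertex 4.50 16.79 0.00
      vertex 0.00 9.00 0.00
      vertex 9.00 9.00 10.00
    endloop
  endfacet
  facet normal -0.6830 -0.3945 0.6147
    outer loop
      vertex 0.00 9.00 0.00
      vertex 4.50 1.21 0.00
      vertex 9.00 9.00 10.00
    endloop
  endfacet
  facet normal 0.0000 -0.7889 0.6145
    outer loop
      vertex 4.50 1.21 0.00
      vertex 13.50 1.21 0.00
      vertex 9.00 9.00 10.00
    endloop
  endfacet
  facet normal 0.6830 -0.3945 0.6147
    outer loop
      vertex 13.50 1.21 0.00
      vertex 18.00 9.00 0.00
      vertex 9.00 9.00 10.00
    endloop
  endfacet
endsolid part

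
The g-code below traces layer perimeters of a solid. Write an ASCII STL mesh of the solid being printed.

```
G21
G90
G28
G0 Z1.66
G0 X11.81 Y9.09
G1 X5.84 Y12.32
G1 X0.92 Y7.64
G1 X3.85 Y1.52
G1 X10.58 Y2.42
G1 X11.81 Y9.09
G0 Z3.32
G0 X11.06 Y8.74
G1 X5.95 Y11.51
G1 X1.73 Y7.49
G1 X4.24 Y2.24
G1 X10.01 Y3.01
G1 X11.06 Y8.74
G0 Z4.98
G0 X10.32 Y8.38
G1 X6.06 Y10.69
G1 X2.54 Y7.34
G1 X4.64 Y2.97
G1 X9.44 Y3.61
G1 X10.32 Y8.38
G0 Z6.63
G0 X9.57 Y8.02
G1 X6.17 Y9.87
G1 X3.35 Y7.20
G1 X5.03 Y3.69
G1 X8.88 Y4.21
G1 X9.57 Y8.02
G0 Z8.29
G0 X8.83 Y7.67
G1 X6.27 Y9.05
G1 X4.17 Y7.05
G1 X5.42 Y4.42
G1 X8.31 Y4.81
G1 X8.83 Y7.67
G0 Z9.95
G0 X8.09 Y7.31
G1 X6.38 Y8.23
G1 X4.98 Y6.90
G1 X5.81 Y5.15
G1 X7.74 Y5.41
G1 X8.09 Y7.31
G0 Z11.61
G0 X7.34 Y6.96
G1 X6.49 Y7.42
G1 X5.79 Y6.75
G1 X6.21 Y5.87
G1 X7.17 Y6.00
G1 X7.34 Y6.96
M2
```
solid part
  facet normal 0.0000 0.0000 -1.0000
    outer loop
      vertex 0.11 7.79 0.00
      vertex 5.73 13.14 0.00
      vertex 12.55 9.45 0.00
    endloop
  endfacet
  facet normal 0.0000 0.0000 -1.0000
    outer loop
      vertex 3.46 0.79 0.00
      vertex 0.11 7.79 0.00
      vertex 12.55 9.45 0.00
    endloop
  endfacet
  facet normal 0.0000 0.0000 -1.0000
    outer loop
      vertex 11.15 1.82 0.00
      vertex 3.46 0.79 0.00
      vertex 12.55 9.45 0.00
    endloop
  endfacet
  facet normal 0.4415 0.8160 0.3732
    outer loop
      vertex 12.55 9.45 0.00
      vertex 5.73 13.14 0.00
      vertex 6.60 6.60 13.27
    endloop
  endfacet
  facet normal -0.6397 0.6720 0.3731
    outer loop
      vertex 5.73 13.14 0.00
      vertex 0.11 7.79 0.00
      vertex 6.60 6.60 13.27
    endloop
  endfacet
  facet normal -0.8368 -0.4005 0.3733
    outer loop
      vertex 0.11 7.79 0.00
      vertex 3.46 0.79 0.00
      vertex 6.60 6.60 13.27
    endloop
  endfacet
  facet normal 0.1232 -0.9195 0.3734
    outer loop
      vertex 3.46 0.79 0.00
      vertex 11.15 1.82 0.00
      vertex 6.60 6.60 13.27
    endloop
  endfacet
  facet normal 0.9125 -0.1674 0.3732
    outer loop
      vertex 11.15 1.82 0.00
      vertex 12.55 9.45 0.00
      vertex 6.60 6.60 13.27
    endloop
  endfacet
endsolid part

The G0 Z moves step by Δz≈1.66 mm. The G1 loops shrink linearly with z, so the solid tapers from its base footprint up to z≈13.3. Closing with a flat bottom cap and the tapered top and triangulating gives 8 facets — a regular 5-sided pyramid, base circumscribed radius ≈ 6.6 mm, apex at z ≈ 13.3 mm.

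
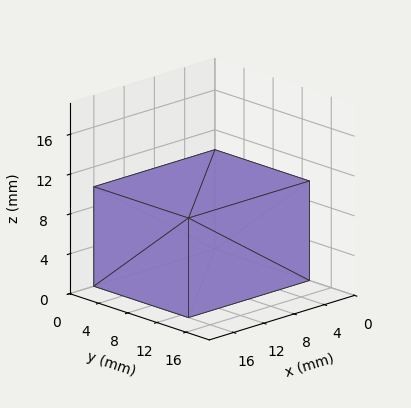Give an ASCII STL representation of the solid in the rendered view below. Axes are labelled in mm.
Reading the render: the shape is a rectangular box, roughly 16 × 13 mm footprint and 10 mm tall (dimensions read to the nearest mm from the axis ticks). For the STL, each face is triangulated and given an outward normal.

solid part
  facet normal 0.0000 0.0000 -1.0000
    outer loop
      vertex 16.0 13.0 0.0
      vertex 16.0 0.0 0.0
      vertex 0.0 0.0 0.0
    endloop
  endfacet
  facet normal 0.0000 0.0000 -1.0000
    outer loop
      vertex 0.0 13.0 0.0
      vertex 16.0 13.0 0.0
      vertex 0.0 0.0 0.0
    endloop
  endfacet
  facet normal 0.0000 0.0000 1.0000
    outer loop
      vertex 0.0 0.0 10.0
      vertex 16.0 0.0 10.0
      vertex 16.0 13.0 10.0
    endloop
  endfacet
  facet normal 0.0000 0.0000 1.0000
    outer loop
      vertex 0.0 0.0 10.0
      vertex 16.0 13.0 10.0
      vertex 0.0 13.0 10.0
    endloop
  endfacet
  facet normal 0.0000 -1.0000 0.0000
    outer loop
      vertex 0.0 0.0 0.0
      vertex 16.0 0.0 0.0
      vertex 16.0 0.0 10.0
    endloop
  endfacet
  facet normal 0.0000 -1.0000 0.0000
    outer loop
      vertex 0.0 0.0 0.0
      vertex 16.0 0.0 10.0
      vertex 0.0 0.0 10.0
    endloop
  endfacet
  facet normal 0.0000 1.0000 0.0000
    outer loop
      vertex 16.0 13.0 10.0
      vertex 16.0 13.0 0.0
      vertex 0.0 13.0 0.0
    endloop
  endfacet
  facet normal 0.0000 1.0000 0.0000
    outer loop
      vertex 0.0 13.0 10.0
      vertex 16.0 13.0 10.0
      vertex 0.0 13.0 0.0
    endloop
  endfacet
  facet normal -1.0000 0.0000 0.0000
    outer loop
      vertex 0.0 13.0 10.0
      vertex 0.0 13.0 0.0
      vertex 0.0 0.0 0.0
    endloop
  endfacet
  facet normal -1.0000 0.0000 0.0000
    outer loop
      vertex 0.0 0.0 10.0
      vertex 0.0 13.0 10.0
      vertex 0.0 0.0 0.0
    endloop
  endfacet
  facet normal 1.0000 0.0000 0.0000
    outer loop
      vertex 16.0 0.0 0.0
      vertex 16.0 13.0 0.0
      vertex 16.0 13.0 10.0
    endloop
  endfacet
  facet normal 1.0000 0.0000 0.0000
    outer loop
      vertex 16.0 0.0 0.0
      vertex 16.0 13.0 10.0
      vertex 16.0 0.0 10.0
    endloop
  endfacet
endsolid part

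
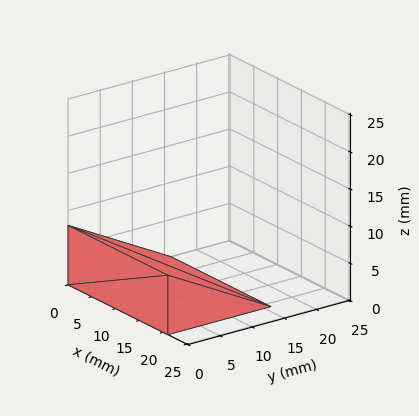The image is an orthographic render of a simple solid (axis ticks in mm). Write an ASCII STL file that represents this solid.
Reading the render: the shape is a wedge (ramp): 21 × 16 mm base, rising to 8 mm along the y=0 edge and sloping linearly to z=0 at y=16 (dimensions read to the nearest mm from the axis ticks). For the STL, each face is triangulated and given an outward normal.

solid part
  facet normal 0.0000 0.0000 -1.0000
    outer loop
      vertex 21.000 16.000 0.000
      vertex 21.000 0.000 0.000
      vertex 0.000 0.000 0.000
    endloop
  endfacet
  facet normal 0.0000 0.0000 -1.0000
    outer loop
      vertex 0.000 16.000 0.000
      vertex 21.000 16.000 0.000
      vertex 0.000 0.000 0.000
    endloop
  endfacet
  facet normal 0.0000 -1.0000 0.0000
    outer loop
      vertex 0.000 0.000 0.000
      vertex 21.000 0.000 0.000
      vertex 21.000 0.000 8.000
    endloop
  endfacet
  facet normal 0.0000 -1.0000 0.0000
    outer loop
      vertex 0.000 0.000 0.000
      vertex 21.000 0.000 8.000
      vertex 0.000 0.000 8.000
    endloop
  endfacet
  facet normal 0.0000 0.4472 0.8944
    outer loop
      vertex 0.000 0.000 8.000
      vertex 21.000 0.000 8.000
      vertex 21.000 16.000 0.000
    endloop
  endfacet
  facet normal 0.0000 0.4472 0.8944
    outer loop
      vertex 0.000 0.000 8.000
      vertex 21.000 16.000 0.000
      vertex 0.000 16.000 0.000
    endloop
  endfacet
  facet normal -1.0000 0.0000 0.0000
    outer loop
      vertex 0.000 0.000 8.000
      vertex 0.000 16.000 0.000
      vertex 0.000 0.000 0.000
    endloop
  endfacet
  facet normal 1.0000 0.0000 0.0000
    outer loop
      vertex 21.000 0.000 0.000
      vertex 21.000 16.000 0.000
      vertex 21.000 0.000 8.000
    endloop
  endfacet
endsolid part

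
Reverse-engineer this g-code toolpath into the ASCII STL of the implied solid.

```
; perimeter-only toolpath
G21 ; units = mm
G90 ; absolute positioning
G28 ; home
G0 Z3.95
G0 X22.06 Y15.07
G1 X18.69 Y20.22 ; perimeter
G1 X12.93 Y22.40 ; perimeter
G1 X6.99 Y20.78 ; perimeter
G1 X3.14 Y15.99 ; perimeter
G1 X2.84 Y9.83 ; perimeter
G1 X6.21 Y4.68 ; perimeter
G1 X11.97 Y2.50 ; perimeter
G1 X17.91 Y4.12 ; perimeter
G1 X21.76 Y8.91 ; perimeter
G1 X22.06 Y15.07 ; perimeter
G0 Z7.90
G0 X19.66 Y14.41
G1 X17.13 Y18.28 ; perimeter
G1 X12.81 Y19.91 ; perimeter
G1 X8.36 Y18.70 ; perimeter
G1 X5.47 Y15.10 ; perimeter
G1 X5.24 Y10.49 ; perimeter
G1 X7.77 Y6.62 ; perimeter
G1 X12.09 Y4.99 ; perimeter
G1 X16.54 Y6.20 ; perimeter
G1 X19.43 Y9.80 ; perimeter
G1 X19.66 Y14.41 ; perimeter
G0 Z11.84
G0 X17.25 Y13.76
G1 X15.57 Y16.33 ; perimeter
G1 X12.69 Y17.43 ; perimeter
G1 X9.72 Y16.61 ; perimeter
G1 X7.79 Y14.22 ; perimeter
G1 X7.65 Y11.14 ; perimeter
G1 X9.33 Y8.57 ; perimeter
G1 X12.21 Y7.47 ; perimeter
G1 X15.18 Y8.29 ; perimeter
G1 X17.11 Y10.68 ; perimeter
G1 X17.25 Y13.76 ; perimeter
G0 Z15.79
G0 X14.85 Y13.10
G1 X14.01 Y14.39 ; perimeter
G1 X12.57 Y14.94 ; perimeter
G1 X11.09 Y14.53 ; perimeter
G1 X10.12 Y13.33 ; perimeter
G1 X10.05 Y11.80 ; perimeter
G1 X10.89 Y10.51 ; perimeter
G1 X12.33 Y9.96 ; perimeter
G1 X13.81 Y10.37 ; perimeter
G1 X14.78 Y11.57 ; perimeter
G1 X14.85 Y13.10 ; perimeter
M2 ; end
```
solid part
  facet normal 0.0000 0.0000 -1.0000
    outer loop
      vertex 13.05 24.89 0.00
      vertex 20.25 22.16 0.00
      vertex 24.46 15.72 0.00
    endloop
  endfacet
  facet normal 0.0000 0.0000 -1.0000
    outer loop
      vertex 5.63 22.86 0.00
      vertex 13.05 24.89 0.00
      vertex 24.46 15.72 0.00
    endloop
  endfacet
  facet normal 0.0000 0.0000 -1.0000
    outer loop
      vertex 0.81 16.87 0.00
      vertex 5.63 22.86 0.00
      vertex 24.46 15.72 0.00
    endloop
  endfacet
  facet normal 0.0000 0.0000 -1.0000
    outer loop
      vertex 0.44 9.18 0.00
      vertex 0.81 16.87 0.00
      vertex 24.46 15.72 0.00
    endloop
  endfacet
  facet normal 0.0000 0.0000 -1.0000
    outer loop
      vertex 4.65 2.74 0.00
      vertex 0.44 9.18 0.00
      vertex 24.46 15.72 0.00
    endloop
  endfacet
  facet normal 0.0000 0.0000 -1.0000
    outer loop
      vertex 11.85 0.01 0.00
      vertex 4.65 2.74 0.00
      vertex 24.46 15.72 0.00
    endloop
  endfacet
  facet normal 0.0000 0.0000 -1.0000
    outer loop
      vertex 19.27 2.04 0.00
      vertex 11.85 0.01 0.00
      vertex 24.46 15.72 0.00
    endloop
  endfacet
  facet normal 0.0000 0.0000 -1.0000
    outer loop
      vertex 24.09 8.03 0.00
      vertex 19.27 2.04 0.00
      vertex 24.46 15.72 0.00
    endloop
  endfacet
  facet normal 0.7178 0.4692 0.5144
    outer loop
      vertex 24.46 15.72 0.00
      vertex 20.25 22.16 0.00
      vertex 12.45 12.45 19.74
    endloop
  endfacet
  facet normal 0.3040 0.8018 0.5145
    outer loop
      vertex 20.25 22.16 0.00
      vertex 13.05 24.89 0.00
      vertex 12.45 12.45 19.74
    endloop
  endfacet
  facet normal -0.2263 0.8272 0.5144
    outer loop
      vertex 13.05 24.89 0.00
      vertex 5.63 22.86 0.00
      vertex 12.45 12.45 19.74
    endloop
  endfacet
  facet normal -0.6681 0.5376 0.5144
    outer loop
      vertex 5.63 22.86 0.00
      vertex 0.81 16.87 0.00
      vertex 12.45 12.45 19.74
    endloop
  endfacet
  facet normal -0.8566 0.0412 0.5143
    outer loop
      vertex 0.81 16.87 0.00
      vertex 0.44 9.18 0.00
      vertex 12.45 12.45 19.74
    endloop
  endfacet
  facet normal -0.7178 -0.4692 0.5144
    outer loop
      vertex 0.44 9.18 0.00
      vertex 4.65 2.74 0.00
      vertex 12.45 12.45 19.74
    endloop
  endfacet
  facet normal -0.3040 -0.8018 0.5145
    outer loop
      vertex 4.65 2.74 0.00
      vertex 11.85 0.01 0.00
      vertex 12.45 12.45 19.74
    endloop
  endfacet
  facet normal 0.2263 -0.8272 0.5144
    outer loop
      vertex 11.85 0.01 0.00
      vertex 19.27 2.04 0.00
      vertex 12.45 12.45 19.74
    endloop
  endfacet
  facet normal 0.6681 -0.5376 0.5144
    outer loop
      vertex 19.27 2.04 0.00
      vertex 24.09 8.03 0.00
      vertex 12.45 12.45 19.74
    endloop
  endfacet
  facet normal 0.8566 -0.0412 0.5143
    outer loop
      vertex 24.09 8.03 0.00
      vertex 24.46 15.72 0.00
      vertex 12.45 12.45 19.74
    endloop
  endfacet
endsolid part

The G0 Z moves step by Δz≈3.95 mm. The G1 loops shrink linearly with z, so the solid tapers from its base footprint up to z≈19.7. Closing with a flat bottom cap and the tapered top and triangulating gives 18 facets — a regular 10-sided pyramid, base circumscribed radius ≈ 12.4 mm, apex at z ≈ 19.7 mm.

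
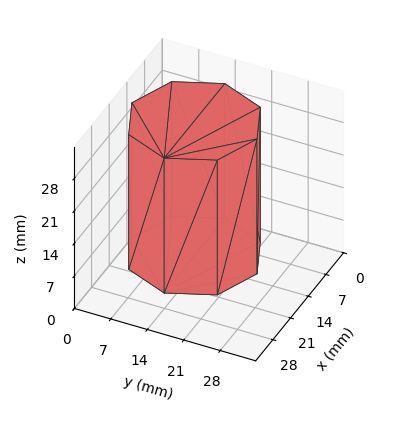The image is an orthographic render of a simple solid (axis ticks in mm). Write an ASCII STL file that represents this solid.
Reading the render: the shape is a regular 8-sided prism (a cylinder approximated with 8 flat sides), circumscribed radius ≈ 12 mm, height ≈ 29 mm (dimensions read to the nearest mm from the axis ticks). For the STL, each face is triangulated and given an outward normal.

solid part
  facet normal 0.0000 0.0000 -1.0000
    outer loop
      vertex 12.0 24.0 0.0
      vertex 20.5 20.5 0.0
      vertex 24.0 12.0 0.0
    endloop
  endfacet
  facet normal 0.0000 0.0000 -1.0000
    outer loop
      vertex 3.5 20.5 0.0
      vertex 12.0 24.0 0.0
      vertex 24.0 12.0 0.0
    endloop
  endfacet
  facet normal 0.0000 0.0000 -1.0000
    outer loop
      vertex 0.0 12.0 0.0
      vertex 3.5 20.5 0.0
      vertex 24.0 12.0 0.0
    endloop
  endfacet
  facet normal 0.0000 0.0000 -1.0000
    outer loop
      vertex 3.5 3.5 0.0
      vertex 0.0 12.0 0.0
      vertex 24.0 12.0 0.0
    endloop
  endfacet
  facet normal 0.0000 0.0000 -1.0000
    outer loop
      vertex 12.0 0.0 0.0
      vertex 3.5 3.5 0.0
      vertex 24.0 12.0 0.0
    endloop
  endfacet
  facet normal 0.0000 0.0000 -1.0000
    outer loop
      vertex 20.5 3.5 0.0
      vertex 12.0 0.0 0.0
      vertex 24.0 12.0 0.0
    endloop
  endfacet
  facet normal 0.0000 0.0000 1.0000
    outer loop
      vertex 24.0 12.0 29.0
      vertex 20.5 20.5 29.0
      vertex 12.0 24.0 29.0
    endloop
  endfacet
  facet normal 0.0000 0.0000 1.0000
    outer loop
      vertex 24.0 12.0 29.0
      vertex 12.0 24.0 29.0
      vertex 3.5 20.5 29.0
    endloop
  endfacet
  facet normal 0.0000 0.0000 1.0000
    outer loop
      vertex 24.0 12.0 29.0
      vertex 3.5 20.5 29.0
      vertex 0.0 12.0 29.0
    endloop
  endfacet
  facet normal 0.0000 0.0000 1.0000
    outer loop
      vertex 24.0 12.0 29.0
      vertex 0.0 12.0 29.0
      vertex 3.5 3.5 29.0
    endloop
  endfacet
  facet normal 0.0000 0.0000 1.0000
    outer loop
      vertex 24.0 12.0 29.0
      vertex 3.5 3.5 29.0
      vertex 12.0 0.0 29.0
    endloop
  endfacet
  facet normal 0.0000 0.0000 1.0000
    outer loop
      vertex 24.0 12.0 29.0
      vertex 12.0 0.0 29.0
      vertex 20.5 3.5 29.0
    endloop
  endfacet
  facet normal 0.9247 0.3807 0.0000
    outer loop
      vertex 24.0 12.0 0.0
      vertex 20.5 20.5 0.0
      vertex 20.5 20.5 29.0
    endloop
  endfacet
  facet normal 0.9247 0.3807 0.0000
    outer loop
      vertex 24.0 12.0 0.0
      vertex 20.5 20.5 29.0
      vertex 24.0 12.0 29.0
    endloop
  endfacet
  facet normal 0.3807 0.9247 0.0000
    outer loop
      vertex 20.5 20.5 0.0
      vertex 12.0 24.0 0.0
      vertex 12.0 24.0 29.0
    endloop
  endfacet
  facet normal 0.3807 0.9247 0.0000
    outer loop
      vertex 20.5 20.5 0.0
      vertex 12.0 24.0 29.0
      vertex 20.5 20.5 29.0
    endloop
  endfacet
  facet normal -0.3807 0.9247 0.0000
    outer loop
      vertex 12.0 24.0 0.0
      vertex 3.5 20.5 0.0
      vertex 3.5 20.5 29.0
    endloop
  endfacet
  facet normal -0.3807 0.9247 0.0000
    outer loop
      vertex 12.0 24.0 0.0
      vertex 3.5 20.5 29.0
      vertex 12.0 24.0 29.0
    endloop
  endfacet
  facet normal -0.9247 0.3807 0.0000
    outer loop
      vertex 3.5 20.5 0.0
      vertex 0.0 12.0 0.0
      vertex 0.0 12.0 29.0
    endloop
  endfacet
  facet normal -0.9247 0.3807 0.0000
    outer loop
      vertex 3.5 20.5 0.0
      vertex 0.0 12.0 29.0
      vertex 3.5 20.5 29.0
    endloop
  endfacet
  facet normal -0.9247 -0.3807 0.0000
    outer loop
      vertex 0.0 12.0 0.0
      vertex 3.5 3.5 0.0
      vertex 3.5 3.5 29.0
    endloop
  endfacet
  facet normal -0.9247 -0.3807 0.0000
    outer loop
      vertex 0.0 12.0 0.0
      vertex 3.5 3.5 29.0
      vertex 0.0 12.0 29.0
    endloop
  endfacet
  facet normal -0.3807 -0.9247 0.0000
    outer loop
      vertex 3.5 3.5 0.0
      vertex 12.0 0.0 0.0
      vertex 12.0 0.0 29.0
    endloop
  endfacet
  facet normal -0.3807 -0.9247 0.0000
    outer loop
      vertex 3.5 3.5 0.0
      vertex 12.0 0.0 29.0
      vertex 3.5 3.5 29.0
    endloop
  endfacet
  facet normal 0.3807 -0.9247 0.0000
    outer loop
      vertex 12.0 0.0 0.0
      vertex 20.5 3.5 0.0
      vertex 20.5 3.5 29.0
    endloop
  endfacet
  facet normal 0.3807 -0.9247 0.0000
    outer loop
      vertex 12.0 0.0 0.0
      vertex 20.5 3.5 29.0
      vertex 12.0 0.0 29.0
    endloop
  endfacet
  facet normal 0.9247 -0.3807 0.0000
    outer loop
      vertex 20.5 3.5 0.0
      vertex 24.0 12.0 0.0
      vertex 24.0 12.0 29.0
    endloop
  endfacet
  facet normal 0.9247 -0.3807 0.0000
    outer loop
      vertex 20.5 3.5 0.0
      vertex 24.0 12.0 29.0
      vertex 20.5 3.5 29.0
    endloop
  endfacet
endsolid part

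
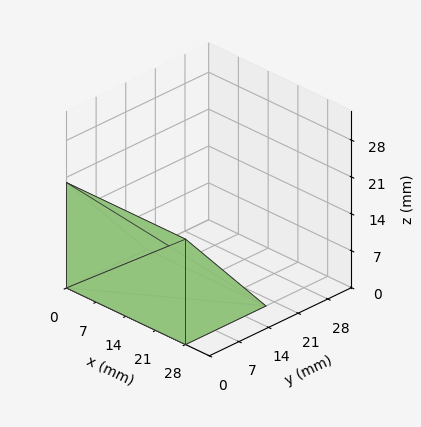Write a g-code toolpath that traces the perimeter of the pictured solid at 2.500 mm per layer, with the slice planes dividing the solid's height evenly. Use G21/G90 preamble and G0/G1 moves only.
Reading the render: the shape is a wedge (ramp): 28 × 19 mm base, rising to 20 mm along the y=0 edge and sloping linearly to z=0 at y=19 (dimensions read to the nearest mm from the axis ticks). For the g-code, the solid's height is divided into equal slices at the stated Δz and each level perimeter traced with G1 moves after a G0 lift.

; perimeter-only toolpath
G21 ; units = mm
G90 ; absolute positioning
G28 ; home
; layer 1
G0 Z2.500
G0 X0.000 Y0.000
G1 X28.000 Y0.000
G1 X28.000 Y16.625
G1 X0.000 Y16.625
G1 X0.000 Y0.000
; layer 2
G0 Z5.000
G0 X0.000 Y0.000
G1 X28.000 Y0.000
G1 X28.000 Y14.250
G1 X0.000 Y14.250
G1 X0.000 Y0.000
; layer 3
G0 Z7.500
G0 X0.000 Y0.000
G1 X28.000 Y0.000
G1 X28.000 Y11.875
G1 X0.000 Y11.875
G1 X0.000 Y0.000
; layer 4
G0 Z10.000
G0 X0.000 Y0.000
G1 X28.000 Y0.000
G1 X28.000 Y9.500
G1 X0.000 Y9.500
G1 X0.000 Y0.000
; layer 5
G0 Z12.500
G0 X0.000 Y0.000
G1 X28.000 Y0.000
G1 X28.000 Y7.125
G1 X0.000 Y7.125
G1 X0.000 Y0.000
; layer 6
G0 Z15.000
G0 X0.000 Y0.000
G1 X28.000 Y0.000
G1 X28.000 Y4.750
G1 X0.000 Y4.750
G1 X0.000 Y0.000
; layer 7
G0 Z17.500
G0 X0.000 Y0.000
G1 X28.000 Y0.000
G1 X28.000 Y2.375
G1 X0.000 Y2.375
G1 X0.000 Y0.000
M2 ; end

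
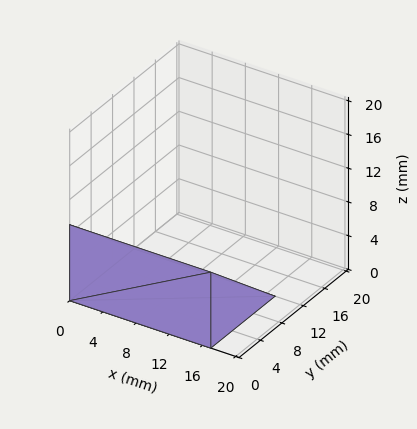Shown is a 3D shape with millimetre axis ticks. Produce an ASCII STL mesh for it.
Reading the render: the shape is a wedge (ramp): 17 × 12 mm base, rising to 9 mm along the y=0 edge and sloping linearly to z=0 at y=12 (dimensions read to the nearest mm from the axis ticks). For the STL, each face is triangulated and given an outward normal.

solid part
  facet normal 0.0000 0.0000 -1.0000
    outer loop
      vertex 17.0 12.0 0.0
      vertex 17.0 0.0 0.0
      vertex 0.0 0.0 0.0
    endloop
  endfacet
  facet normal 0.0000 0.0000 -1.0000
    outer loop
      vertex 0.0 12.0 0.0
      vertex 17.0 12.0 0.0
      vertex 0.0 0.0 0.0
    endloop
  endfacet
  facet normal 0.0000 -1.0000 0.0000
    outer loop
      vertex 0.0 0.0 0.0
      vertex 17.0 0.0 0.0
      vertex 17.0 0.0 9.0
    endloop
  endfacet
  facet normal 0.0000 -1.0000 0.0000
    outer loop
      vertex 0.0 0.0 0.0
      vertex 17.0 0.0 9.0
      vertex 0.0 0.0 9.0
    endloop
  endfacet
  facet normal 0.0000 0.6000 0.8000
    outer loop
      vertex 0.0 0.0 9.0
      vertex 17.0 0.0 9.0
      vertex 17.0 12.0 0.0
    endloop
  endfacet
  facet normal 0.0000 0.6000 0.8000
    outer loop
      vertex 0.0 0.0 9.0
      vertex 17.0 12.0 0.0
      vertex 0.0 12.0 0.0
    endloop
  endfacet
  facet normal -1.0000 0.0000 0.0000
    outer loop
      vertex 0.0 0.0 9.0
      vertex 0.0 12.0 0.0
      vertex 0.0 0.0 0.0
    endloop
  endfacet
  facet normal 1.0000 0.0000 0.0000
    outer loop
      vertex 17.0 0.0 0.0
      vertex 17.0 12.0 0.0
      vertex 17.0 0.0 9.0
    endloop
  endfacet
endsolid part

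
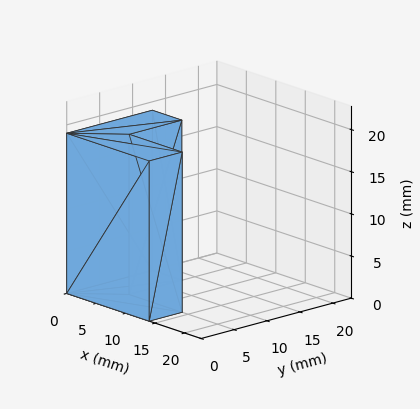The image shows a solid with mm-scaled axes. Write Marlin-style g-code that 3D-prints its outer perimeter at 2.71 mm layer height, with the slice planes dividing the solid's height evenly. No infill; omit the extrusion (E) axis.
Reading the render: the shape is an L-shaped prism: outer 14 × 13 mm, arm thicknesses ≈ 5 mm (horizontal) and 5 mm (vertical), extruded 19 mm in z (dimensions read to the nearest mm from the axis ticks). For the g-code, the solid's height is divided into equal slices at the stated Δz and each level perimeter traced with G1 moves after a G0 lift.

; perimeter-only toolpath
G21 ; units = mm
G90 ; absolute positioning
G28 ; home
; layer 1
G0 Z2.71
G0 X0.00 Y0.00
G1 X14.00 Y0.00
G1 X14.00 Y5.00
G1 X5.00 Y5.00
G1 X5.00 Y13.00
G1 X0.00 Y13.00
G1 X0.00 Y0.00
; layer 2
G0 Z5.43
G0 X0.00 Y0.00
G1 X14.00 Y0.00
G1 X14.00 Y5.00
G1 X5.00 Y5.00
G1 X5.00 Y13.00
G1 X0.00 Y13.00
G1 X0.00 Y0.00
; layer 3
G0 Z8.14
G0 X0.00 Y0.00
G1 X14.00 Y0.00
G1 X14.00 Y5.00
G1 X5.00 Y5.00
G1 X5.00 Y13.00
G1 X0.00 Y13.00
G1 X0.00 Y0.00
; layer 4
G0 Z10.86
G0 X0.00 Y0.00
G1 X14.00 Y0.00
G1 X14.00 Y5.00
G1 X5.00 Y5.00
G1 X5.00 Y13.00
G1 X0.00 Y13.00
G1 X0.00 Y0.00
; layer 5
G0 Z13.57
G0 X0.00 Y0.00
G1 X14.00 Y0.00
G1 X14.00 Y5.00
G1 X5.00 Y5.00
G1 X5.00 Y13.00
G1 X0.00 Y13.00
G1 X0.00 Y0.00
; layer 6
G0 Z16.29
G0 X0.00 Y0.00
G1 X14.00 Y0.00
G1 X14.00 Y5.00
G1 X5.00 Y5.00
G1 X5.00 Y13.00
G1 X0.00 Y13.00
G1 X0.00 Y0.00
; layer 7
G0 Z19.00
G0 X0.00 Y0.00
G1 X14.00 Y0.00
G1 X14.00 Y5.00
G1 X5.00 Y5.00
G1 X5.00 Y13.00
G1 X0.00 Y13.00
G1 X0.00 Y0.00
M2 ; end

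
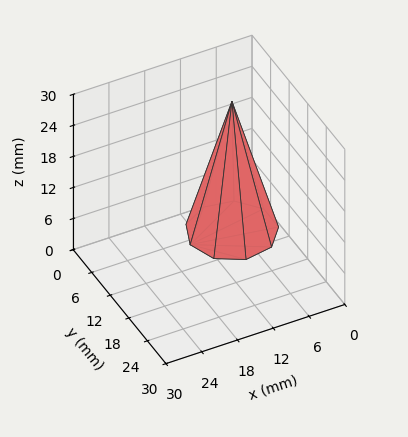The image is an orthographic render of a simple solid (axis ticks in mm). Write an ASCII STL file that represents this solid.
Reading the render: the shape is a regular 9-sided pyramid, base circumscribed radius ≈ 7 mm, apex at z ≈ 25 mm (dimensions read to the nearest mm from the axis ticks). For the STL, each face is triangulated and given an outward normal.

solid part
  facet normal 0.0000 0.0000 -1.0000
    outer loop
      vertex 8.216 13.894 0.000
      vertex 12.362 11.500 0.000
      vertex 14.000 7.000 0.000
    endloop
  endfacet
  facet normal 0.0000 0.0000 -1.0000
    outer loop
      vertex 3.500 13.062 0.000
      vertex 8.216 13.894 0.000
      vertex 14.000 7.000 0.000
    endloop
  endfacet
  facet normal 0.0000 0.0000 -1.0000
    outer loop
      vertex 0.422 9.394 0.000
      vertex 3.500 13.062 0.000
      vertex 14.000 7.000 0.000
    endloop
  endfacet
  facet normal 0.0000 0.0000 -1.0000
    outer loop
      vertex 0.422 4.606 0.000
      vertex 0.422 9.394 0.000
      vertex 14.000 7.000 0.000
    endloop
  endfacet
  facet normal 0.0000 0.0000 -1.0000
    outer loop
      vertex 3.500 0.938 0.000
      vertex 0.422 4.606 0.000
      vertex 14.000 7.000 0.000
    endloop
  endfacet
  facet normal 0.0000 0.0000 -1.0000
    outer loop
      vertex 8.216 0.106 0.000
      vertex 3.500 0.938 0.000
      vertex 14.000 7.000 0.000
    endloop
  endfacet
  facet normal 0.0000 0.0000 -1.0000
    outer loop
      vertex 12.362 2.500 0.000
      vertex 8.216 0.106 0.000
      vertex 14.000 7.000 0.000
    endloop
  endfacet
  facet normal 0.9088 0.3308 0.2545
    outer loop
      vertex 14.000 7.000 0.000
      vertex 12.362 11.500 0.000
      vertex 7.000 7.000 25.000
    endloop
  endfacet
  facet normal 0.4836 0.8375 0.2545
    outer loop
      vertex 12.362 11.500 0.000
      vertex 8.216 13.894 0.000
      vertex 7.000 7.000 25.000
    endloop
  endfacet
  facet normal -0.1680 0.9524 0.2545
    outer loop
      vertex 8.216 13.894 0.000
      vertex 3.500 13.062 0.000
      vertex 7.000 7.000 25.000
    endloop
  endfacet
  facet normal -0.7408 0.6217 0.2545
    outer loop
      vertex 3.500 13.062 0.000
      vertex 0.422 9.394 0.000
      vertex 7.000 7.000 25.000
    endloop
  endfacet
  facet normal -0.9671 0.0000 0.2545
    outer loop
      vertex 0.422 9.394 0.000
      vertex 0.422 4.606 0.000
      vertex 7.000 7.000 25.000
    endloop
  endfacet
  facet normal -0.7408 -0.6217 0.2545
    outer loop
      vertex 0.422 4.606 0.000
      vertex 3.500 0.938 0.000
      vertex 7.000 7.000 25.000
    endloop
  endfacet
  facet normal -0.1680 -0.9524 0.2545
    outer loop
      vertex 3.500 0.938 0.000
      vertex 8.216 0.106 0.000
      vertex 7.000 7.000 25.000
    endloop
  endfacet
  facet normal 0.4836 -0.8375 0.2545
    outer loop
      vertex 8.216 0.106 0.000
      vertex 12.362 2.500 0.000
      vertex 7.000 7.000 25.000
    endloop
  endfacet
  facet normal 0.9088 -0.3308 0.2545
    outer loop
      vertex 12.362 2.500 0.000
      vertex 14.000 7.000 0.000
      vertex 7.000 7.000 25.000
    endloop
  endfacet
endsolid part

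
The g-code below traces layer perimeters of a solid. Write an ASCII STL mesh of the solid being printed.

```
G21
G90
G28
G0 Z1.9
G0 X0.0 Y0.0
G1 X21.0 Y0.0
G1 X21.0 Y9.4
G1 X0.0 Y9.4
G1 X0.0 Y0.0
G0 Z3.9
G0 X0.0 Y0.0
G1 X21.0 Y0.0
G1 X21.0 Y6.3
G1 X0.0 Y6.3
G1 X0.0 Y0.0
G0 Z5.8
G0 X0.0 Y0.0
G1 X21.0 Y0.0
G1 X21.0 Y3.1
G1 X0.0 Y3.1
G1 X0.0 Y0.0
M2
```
solid part
  facet normal 0.0000 0.0000 -1.0000
    outer loop
      vertex 21.0 12.6 0.0
      vertex 21.0 0.0 0.0
      vertex 0.0 0.0 0.0
    endloop
  endfacet
  facet normal 0.0000 0.0000 -1.0000
    outer loop
      vertex 0.0 12.6 0.0
      vertex 21.0 12.6 0.0
      vertex 0.0 0.0 0.0
    endloop
  endfacet
  facet normal 0.0000 -1.0000 0.0000
    outer loop
      vertex 0.0 0.0 0.0
      vertex 21.0 0.0 0.0
      vertex 21.0 0.0 7.8
    endloop
  endfacet
  facet normal 0.0000 -1.0000 0.0000
    outer loop
      vertex 0.0 0.0 0.0
      vertex 21.0 0.0 7.8
      vertex 0.0 0.0 7.8
    endloop
  endfacet
  facet normal 0.0000 0.5264 0.8503
    outer loop
      vertex 0.0 0.0 7.8
      vertex 21.0 0.0 7.8
      vertex 21.0 12.6 0.0
    endloop
  endfacet
  facet normal 0.0000 0.5264 0.8503
    outer loop
      vertex 0.0 0.0 7.8
      vertex 21.0 12.6 0.0
      vertex 0.0 12.6 0.0
    endloop
  endfacet
  facet normal -1.0000 0.0000 0.0000
    outer loop
      vertex 0.0 0.0 7.8
      vertex 0.0 12.6 0.0
      vertex 0.0 0.0 0.0
    endloop
  endfacet
  facet normal 1.0000 0.0000 0.0000
    outer loop
      vertex 21.0 0.0 0.0
      vertex 21.0 12.6 0.0
      vertex 21.0 0.0 7.8
    endloop
  endfacet
endsolid part

The G0 Z moves step by Δz≈1.9 mm. The G1 loops shrink linearly with z, so the solid tapers from its base footprint up to z≈7.8. Closing with a flat bottom cap and the tapered top and triangulating gives 8 facets — a wedge (ramp): 21 × 12.6 mm base, rising to 7.8 mm along the y=0 edge and sloping linearly to z=0 at y=12.6.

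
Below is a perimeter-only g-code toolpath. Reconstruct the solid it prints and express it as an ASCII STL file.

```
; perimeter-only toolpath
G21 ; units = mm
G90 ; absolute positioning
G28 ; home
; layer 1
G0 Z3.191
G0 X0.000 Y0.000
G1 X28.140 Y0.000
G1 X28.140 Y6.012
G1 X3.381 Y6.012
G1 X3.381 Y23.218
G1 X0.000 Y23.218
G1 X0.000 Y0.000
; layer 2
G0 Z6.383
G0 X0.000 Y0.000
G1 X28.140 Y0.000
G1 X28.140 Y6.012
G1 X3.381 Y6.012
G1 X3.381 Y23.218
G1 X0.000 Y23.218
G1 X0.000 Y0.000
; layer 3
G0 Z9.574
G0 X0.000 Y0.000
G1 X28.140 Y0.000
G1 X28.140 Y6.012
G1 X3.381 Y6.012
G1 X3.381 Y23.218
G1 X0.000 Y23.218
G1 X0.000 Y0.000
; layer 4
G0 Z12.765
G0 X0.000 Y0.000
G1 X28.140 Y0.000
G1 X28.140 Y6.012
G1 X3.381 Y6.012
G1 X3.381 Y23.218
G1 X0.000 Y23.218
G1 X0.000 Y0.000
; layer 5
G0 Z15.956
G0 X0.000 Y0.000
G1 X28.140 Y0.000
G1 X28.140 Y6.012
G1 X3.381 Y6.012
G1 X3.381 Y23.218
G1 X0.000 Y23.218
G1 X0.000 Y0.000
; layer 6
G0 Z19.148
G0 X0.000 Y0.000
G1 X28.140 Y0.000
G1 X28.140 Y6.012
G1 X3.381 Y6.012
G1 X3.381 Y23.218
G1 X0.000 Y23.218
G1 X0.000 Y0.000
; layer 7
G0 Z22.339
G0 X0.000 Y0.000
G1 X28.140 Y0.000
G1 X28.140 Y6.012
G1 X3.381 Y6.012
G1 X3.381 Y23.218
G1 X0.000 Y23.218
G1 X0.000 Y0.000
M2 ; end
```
solid part
  facet normal 0.0000 0.0000 -1.0000
    outer loop
      vertex 28.140 6.012 0.000
      vertex 28.140 0.000 0.000
      vertex 0.000 0.000 0.000
    endloop
  endfacet
  facet normal 0.0000 0.0000 -1.0000
    outer loop
      vertex 3.381 6.012 0.000
      vertex 28.140 6.012 0.000
      vertex 0.000 0.000 0.000
    endloop
  endfacet
  facet normal 0.0000 0.0000 -1.0000
    outer loop
      vertex 3.381 23.218 0.000
      vertex 3.381 6.012 0.000
      vertex 0.000 0.000 0.000
    endloop
  endfacet
  facet normal 0.0000 0.0000 -1.0000
    outer loop
      vertex 0.000 23.218 0.000
      vertex 3.381 23.218 0.000
      vertex 0.000 0.000 0.000
    endloop
  endfacet
  facet normal 0.0000 0.0000 1.0000
    outer loop
      vertex 0.000 0.000 22.339
      vertex 28.140 0.000 22.339
      vertex 28.140 6.012 22.339
    endloop
  endfacet
  facet normal 0.0000 0.0000 1.0000
    outer loop
      vertex 0.000 0.000 22.339
      vertex 28.140 6.012 22.339
      vertex 3.381 6.012 22.339
    endloop
  endfacet
  facet normal 0.0000 0.0000 1.0000
    outer loop
      vertex 0.000 0.000 22.339
      vertex 3.381 6.012 22.339
      vertex 3.381 23.218 22.339
    endloop
  endfacet
  facet normal 0.0000 0.0000 1.0000
    outer loop
      vertex 0.000 0.000 22.339
      vertex 3.381 23.218 22.339
      vertex 0.000 23.218 22.339
    endloop
  endfacet
  facet normal 0.0000 -1.0000 0.0000
    outer loop
      vertex 0.000 0.000 0.000
      vertex 28.140 0.000 0.000
      vertex 28.140 0.000 22.339
    endloop
  endfacet
  facet normal 0.0000 -1.0000 0.0000
    outer loop
      vertex 0.000 0.000 0.000
      vertex 28.140 0.000 22.339
      vertex 0.000 0.000 22.339
    endloop
  endfacet
  facet normal 1.0000 0.0000 0.0000
    outer loop
      vertex 28.140 0.000 0.000
      vertex 28.140 6.012 0.000
      vertex 28.140 6.012 22.339
    endloop
  endfacet
  facet normal 1.0000 0.0000 0.0000
    outer loop
      vertex 28.140 0.000 0.000
      vertex 28.140 6.012 22.339
      vertex 28.140 0.000 22.339
    endloop
  endfacet
  facet normal 0.0000 1.0000 0.0000
    outer loop
      vertex 28.140 6.012 0.000
      vertex 3.381 6.012 0.000
      vertex 3.381 6.012 22.339
    endloop
  endfacet
  facet normal 0.0000 1.0000 0.0000
    outer loop
      vertex 28.140 6.012 0.000
      vertex 3.381 6.012 22.339
      vertex 28.140 6.012 22.339
    endloop
  endfacet
  facet normal 1.0000 0.0000 0.0000
    outer loop
      vertex 3.381 6.012 0.000
      vertex 3.381 23.218 0.000
      vertex 3.381 23.218 22.339
    endloop
  endfacet
  facet normal 1.0000 0.0000 0.0000
    outer loop
      vertex 3.381 6.012 0.000
      vertex 3.381 23.218 22.339
      vertex 3.381 6.012 22.339
    endloop
  endfacet
  facet normal 0.0000 1.0000 0.0000
    outer loop
      vertex 3.381 23.218 0.000
      vertex 0.000 23.218 0.000
      vertex 0.000 23.218 22.339
    endloop
  endfacet
  facet normal 0.0000 1.0000 0.0000
    outer loop
      vertex 3.381 23.218 0.000
      vertex 0.000 23.218 22.339
      vertex 3.381 23.218 22.339
    endloop
  endfacet
  facet normal -1.0000 0.0000 0.0000
    outer loop
      vertex 0.000 23.218 0.000
      vertex 0.000 0.000 0.000
      vertex 0.000 0.000 22.339
    endloop
  endfacet
  facet normal -1.0000 0.0000 0.0000
    outer loop
      vertex 0.000 23.218 0.000
      vertex 0.000 0.000 22.339
      vertex 0.000 23.218 22.339
    endloop
  endfacet
endsolid part

The G0 Z moves step by Δz≈3.191 mm. Every layer's G1 loop is the same polygon, so the solid is a straight extrusion of it from z=0 to z≈22.3. Closing with flat bottom and top caps and triangulating gives 20 facets — an L-shaped prism: outer 28.1 × 23.2 mm, arm thicknesses ≈ 6.01 mm (horizontal) and 3.38 mm (vertical), extruded 22.3 mm in z.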